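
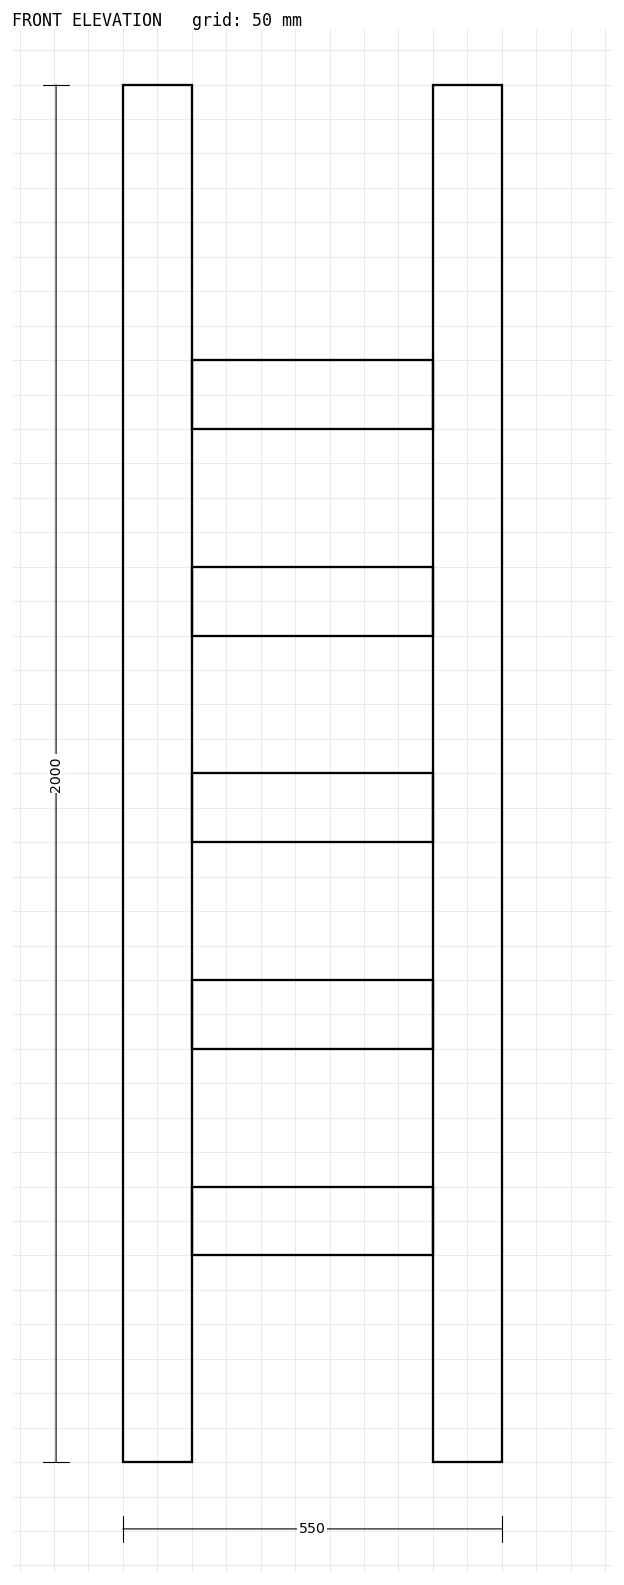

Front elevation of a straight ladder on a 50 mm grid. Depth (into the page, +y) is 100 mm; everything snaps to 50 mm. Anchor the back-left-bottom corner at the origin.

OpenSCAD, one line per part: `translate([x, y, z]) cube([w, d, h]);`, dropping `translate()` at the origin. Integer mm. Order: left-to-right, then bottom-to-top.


cube([100, 100, 2000]);
translate([100, 0, 300]) cube([350, 100, 100]);
translate([100, 0, 600]) cube([350, 100, 100]);
translate([100, 0, 900]) cube([350, 100, 100]);
translate([100, 0, 1200]) cube([350, 100, 100]);
translate([100, 0, 1500]) cube([350, 100, 100]);
translate([450, 0, 0]) cube([100, 100, 2000]);


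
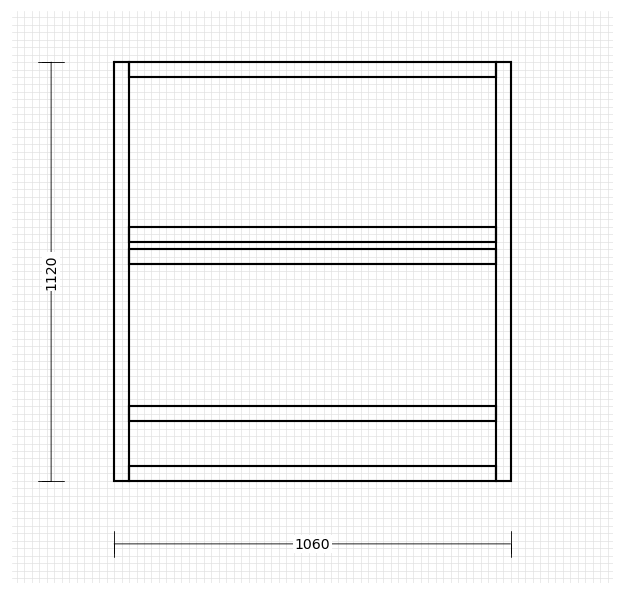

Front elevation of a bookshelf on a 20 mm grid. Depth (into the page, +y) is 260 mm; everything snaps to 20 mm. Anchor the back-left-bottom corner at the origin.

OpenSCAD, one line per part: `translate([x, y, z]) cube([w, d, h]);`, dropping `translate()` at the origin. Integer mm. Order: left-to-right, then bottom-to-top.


cube([40, 260, 1120]);
translate([40, 0, 0]) cube([980, 260, 40]);
translate([40, 0, 160]) cube([980, 260, 40]);
translate([40, 0, 580]) cube([980, 260, 40]);
translate([40, 0, 640]) cube([980, 260, 40]);
translate([40, 0, 1080]) cube([980, 260, 40]);
translate([1020, 0, 0]) cube([40, 260, 1120]);


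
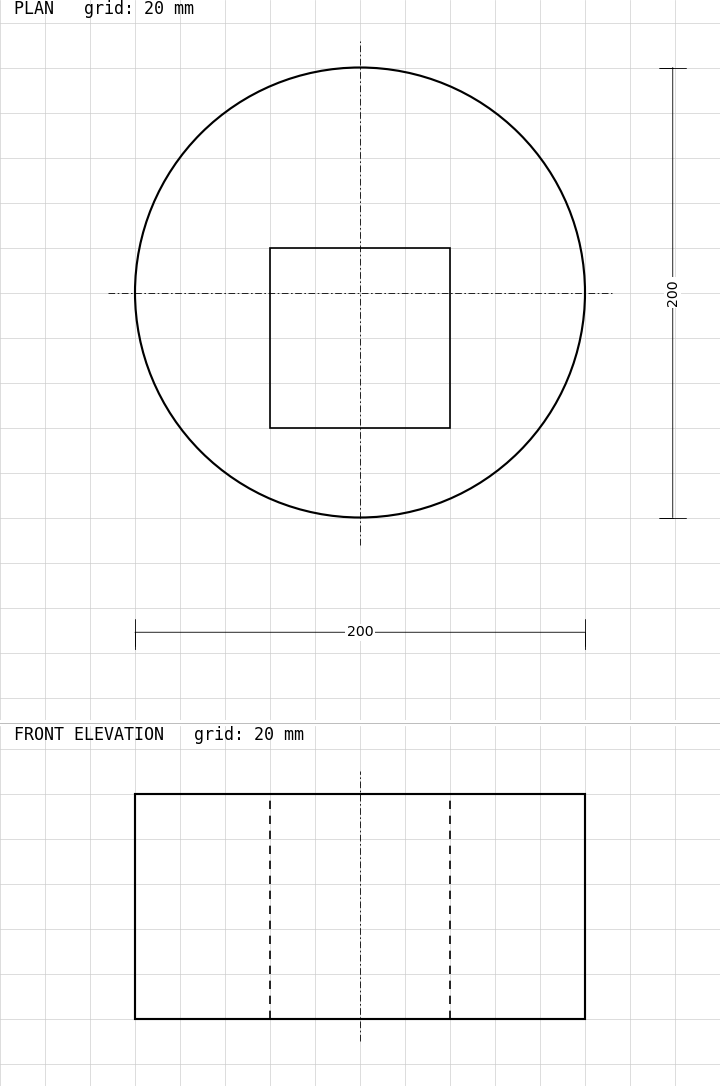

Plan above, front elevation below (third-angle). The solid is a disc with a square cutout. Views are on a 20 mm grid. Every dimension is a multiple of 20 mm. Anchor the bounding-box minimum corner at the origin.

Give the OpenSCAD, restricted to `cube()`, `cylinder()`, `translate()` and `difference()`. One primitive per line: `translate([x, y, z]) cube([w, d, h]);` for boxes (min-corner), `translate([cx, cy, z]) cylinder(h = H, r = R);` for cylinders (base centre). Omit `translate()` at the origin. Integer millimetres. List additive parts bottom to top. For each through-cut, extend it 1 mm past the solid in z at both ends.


difference() {
  translate([100, 100, 0]) cylinder(h = 100, r = 100);
  translate([60, 40, -1]) cube([80, 80, 102]);
}


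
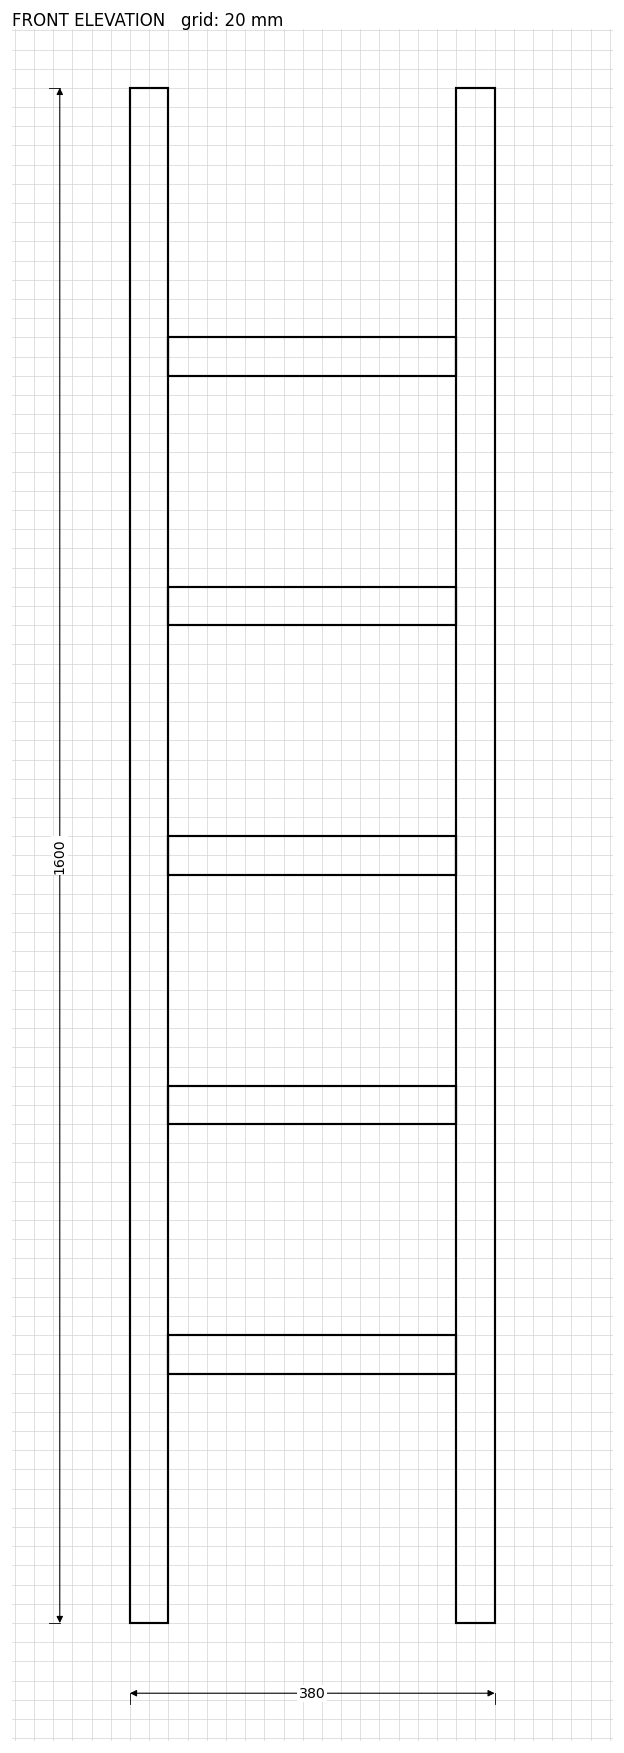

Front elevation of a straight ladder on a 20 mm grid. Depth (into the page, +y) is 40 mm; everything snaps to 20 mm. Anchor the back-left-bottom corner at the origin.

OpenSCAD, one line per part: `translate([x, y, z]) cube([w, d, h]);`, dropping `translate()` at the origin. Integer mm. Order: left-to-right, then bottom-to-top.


cube([40, 40, 1600]);
translate([40, 0, 260]) cube([300, 40, 40]);
translate([40, 0, 520]) cube([300, 40, 40]);
translate([40, 0, 780]) cube([300, 40, 40]);
translate([40, 0, 1040]) cube([300, 40, 40]);
translate([40, 0, 1300]) cube([300, 40, 40]);
translate([340, 0, 0]) cube([40, 40, 1600]);


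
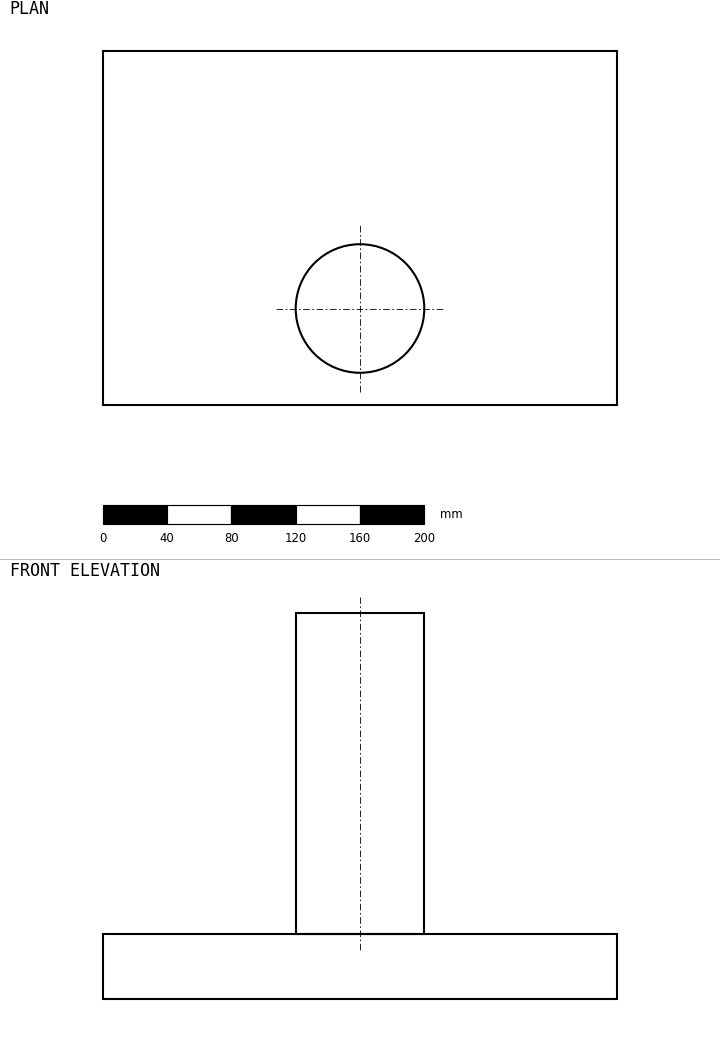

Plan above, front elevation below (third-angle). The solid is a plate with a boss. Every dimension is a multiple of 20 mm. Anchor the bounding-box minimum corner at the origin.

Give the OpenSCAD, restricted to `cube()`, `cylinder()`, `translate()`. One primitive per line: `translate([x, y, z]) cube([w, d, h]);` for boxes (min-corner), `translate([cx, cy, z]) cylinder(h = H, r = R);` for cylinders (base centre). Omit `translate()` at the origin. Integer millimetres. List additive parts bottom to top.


cube([320, 220, 40]);
translate([160, 60, 40]) cylinder(h = 200, r = 40);


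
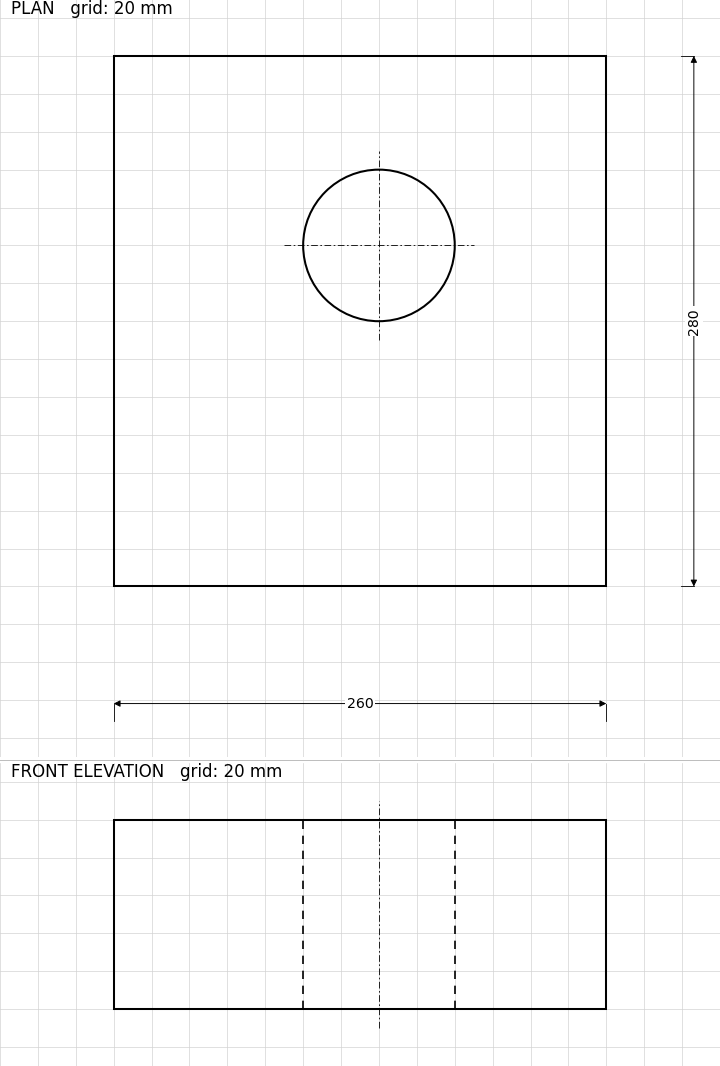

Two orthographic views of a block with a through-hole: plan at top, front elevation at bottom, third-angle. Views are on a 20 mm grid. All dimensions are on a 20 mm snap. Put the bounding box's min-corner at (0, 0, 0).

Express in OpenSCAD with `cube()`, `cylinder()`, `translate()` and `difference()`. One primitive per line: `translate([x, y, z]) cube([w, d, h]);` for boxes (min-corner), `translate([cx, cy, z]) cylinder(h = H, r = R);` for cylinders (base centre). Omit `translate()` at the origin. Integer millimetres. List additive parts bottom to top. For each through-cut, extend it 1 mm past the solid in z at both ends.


difference() {
  cube([260, 280, 100]);
  translate([140, 180, -1]) cylinder(h = 102, r = 40);
}


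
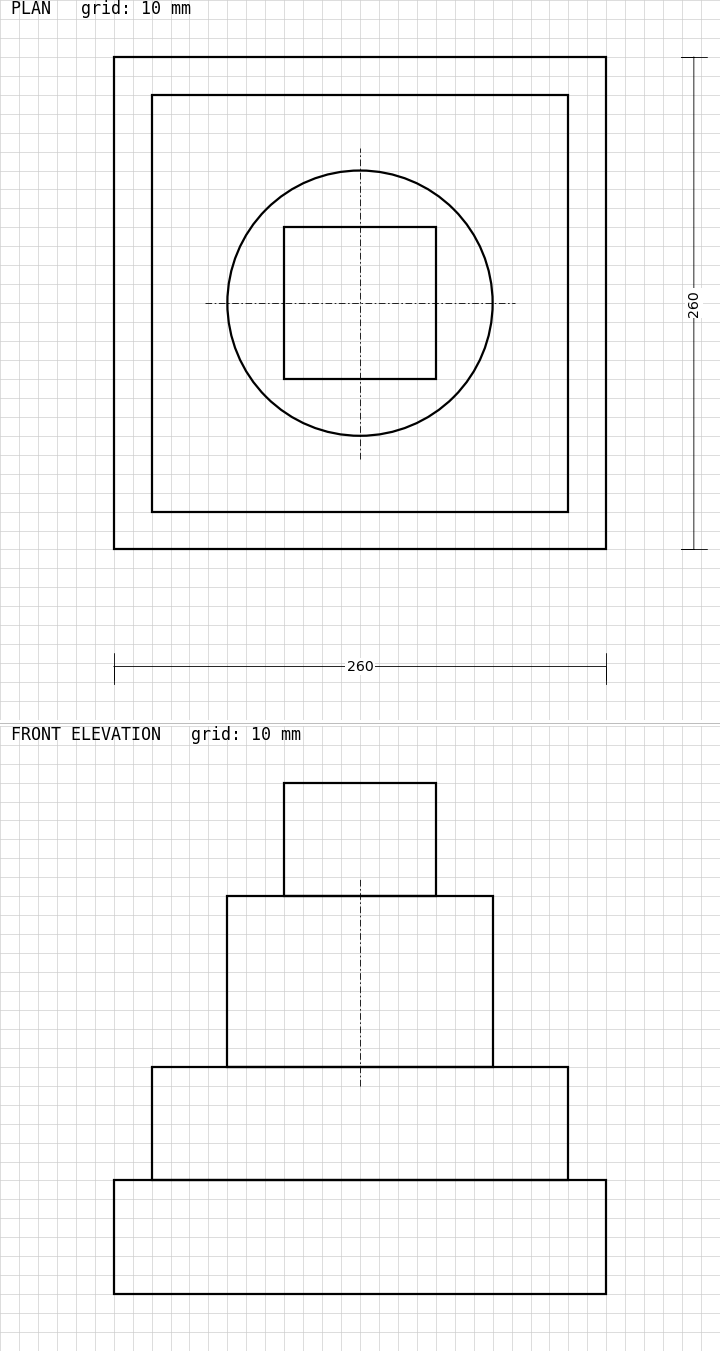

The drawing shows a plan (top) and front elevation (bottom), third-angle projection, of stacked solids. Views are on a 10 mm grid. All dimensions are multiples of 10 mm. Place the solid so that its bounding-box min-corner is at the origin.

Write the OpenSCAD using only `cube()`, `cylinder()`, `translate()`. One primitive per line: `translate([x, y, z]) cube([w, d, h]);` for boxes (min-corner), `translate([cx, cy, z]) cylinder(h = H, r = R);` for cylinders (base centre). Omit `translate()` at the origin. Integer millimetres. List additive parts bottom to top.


cube([260, 260, 60]);
translate([20, 20, 60]) cube([220, 220, 60]);
translate([130, 130, 120]) cylinder(h = 90, r = 70);
translate([90, 90, 210]) cube([80, 80, 60]);


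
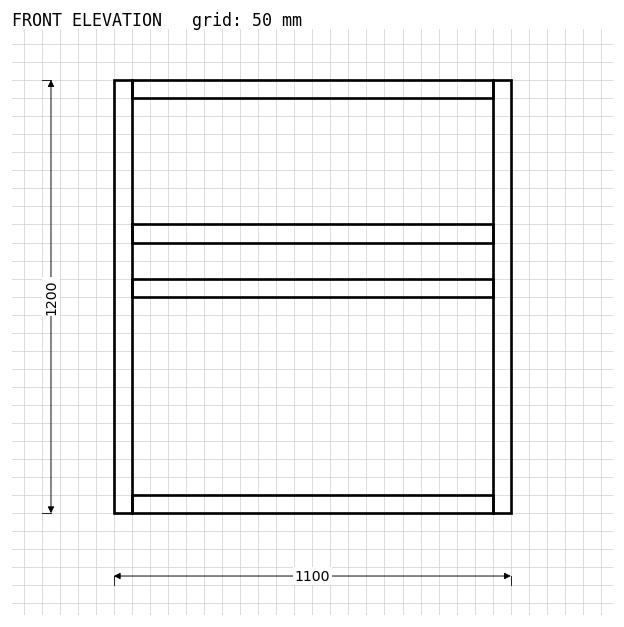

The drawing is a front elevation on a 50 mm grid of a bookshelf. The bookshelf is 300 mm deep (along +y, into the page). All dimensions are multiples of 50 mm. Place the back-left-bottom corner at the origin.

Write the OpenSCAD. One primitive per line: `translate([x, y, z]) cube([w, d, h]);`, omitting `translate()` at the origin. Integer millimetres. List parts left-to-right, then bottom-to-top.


cube([50, 300, 1200]);
translate([50, 0, 0]) cube([1000, 300, 50]);
translate([50, 0, 600]) cube([1000, 300, 50]);
translate([50, 0, 750]) cube([1000, 300, 50]);
translate([50, 0, 1150]) cube([1000, 300, 50]);
translate([1050, 0, 0]) cube([50, 300, 1200]);


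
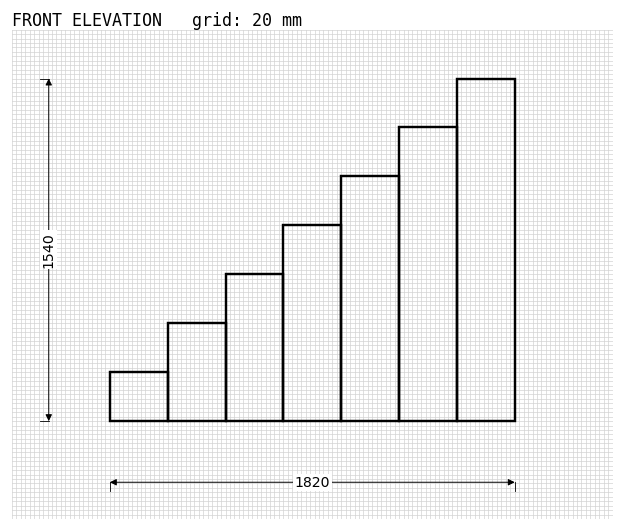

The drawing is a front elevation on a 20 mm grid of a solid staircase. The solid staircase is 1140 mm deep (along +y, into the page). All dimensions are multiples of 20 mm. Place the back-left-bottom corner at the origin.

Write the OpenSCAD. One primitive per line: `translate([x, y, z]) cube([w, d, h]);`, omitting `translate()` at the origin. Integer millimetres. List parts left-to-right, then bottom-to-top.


cube([260, 1140, 220]);
translate([260, 0, 0]) cube([260, 1140, 440]);
translate([520, 0, 0]) cube([260, 1140, 660]);
translate([780, 0, 0]) cube([260, 1140, 880]);
translate([1040, 0, 0]) cube([260, 1140, 1100]);
translate([1300, 0, 0]) cube([260, 1140, 1320]);
translate([1560, 0, 0]) cube([260, 1140, 1540]);


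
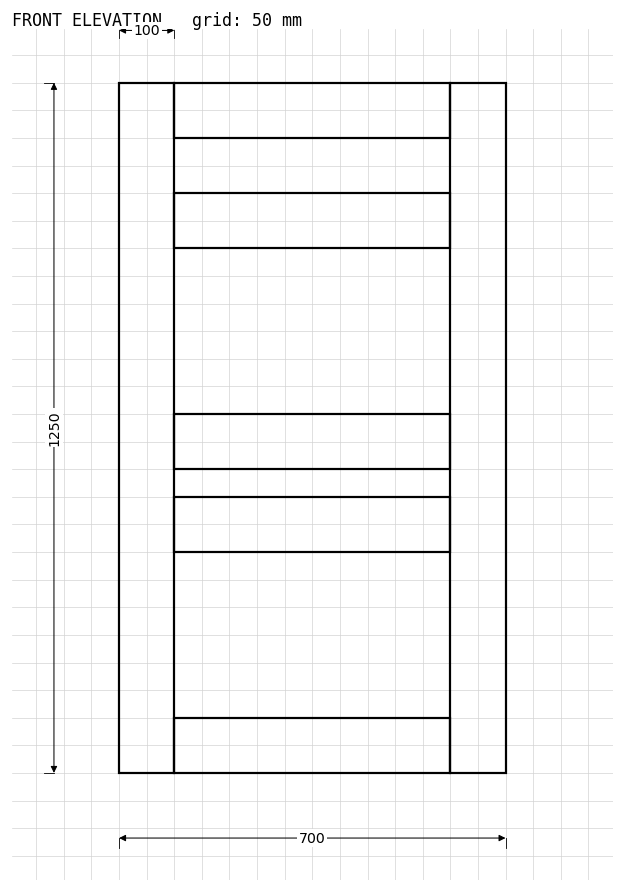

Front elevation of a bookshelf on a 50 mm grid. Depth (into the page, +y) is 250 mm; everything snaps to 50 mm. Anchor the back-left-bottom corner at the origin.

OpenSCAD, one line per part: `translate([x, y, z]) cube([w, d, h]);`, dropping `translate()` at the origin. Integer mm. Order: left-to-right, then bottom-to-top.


cube([100, 250, 1250]);
translate([100, 0, 0]) cube([500, 250, 100]);
translate([100, 0, 400]) cube([500, 250, 100]);
translate([100, 0, 550]) cube([500, 250, 100]);
translate([100, 0, 950]) cube([500, 250, 100]);
translate([100, 0, 1150]) cube([500, 250, 100]);
translate([600, 0, 0]) cube([100, 250, 1250]);


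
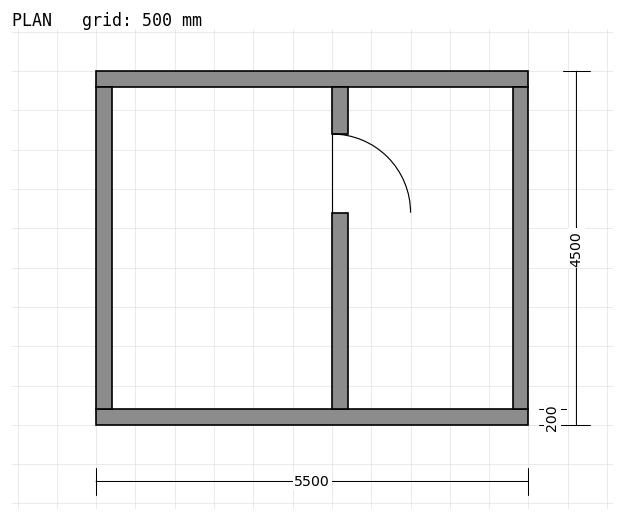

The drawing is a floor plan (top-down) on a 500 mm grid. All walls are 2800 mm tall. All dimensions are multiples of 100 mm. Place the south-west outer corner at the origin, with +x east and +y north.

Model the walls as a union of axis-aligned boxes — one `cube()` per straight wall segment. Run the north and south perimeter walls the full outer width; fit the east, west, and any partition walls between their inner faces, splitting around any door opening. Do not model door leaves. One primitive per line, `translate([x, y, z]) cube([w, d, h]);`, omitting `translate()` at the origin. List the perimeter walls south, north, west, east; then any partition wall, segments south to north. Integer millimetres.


cube([5500, 200, 2800]);
translate([0, 4300, 0]) cube([5500, 200, 2800]);
translate([0, 200, 0]) cube([200, 4100, 2800]);
translate([5300, 200, 0]) cube([200, 4100, 2800]);
translate([3000, 200, 0]) cube([200, 2500, 2800]);
translate([3000, 3700, 0]) cube([200, 600, 2800]);


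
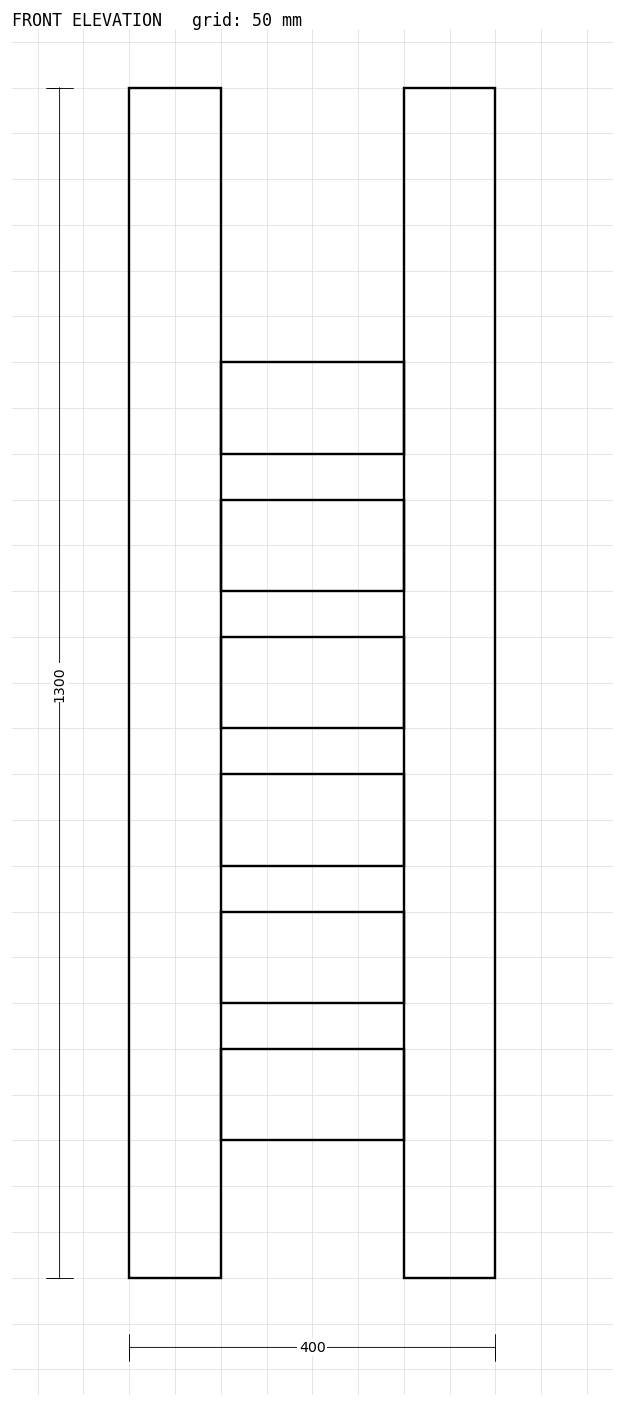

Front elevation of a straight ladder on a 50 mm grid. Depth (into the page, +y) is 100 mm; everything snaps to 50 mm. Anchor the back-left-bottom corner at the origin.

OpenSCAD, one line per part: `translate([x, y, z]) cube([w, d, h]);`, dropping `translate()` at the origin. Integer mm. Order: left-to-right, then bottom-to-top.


cube([100, 100, 1300]);
translate([100, 0, 150]) cube([200, 100, 100]);
translate([100, 0, 300]) cube([200, 100, 100]);
translate([100, 0, 450]) cube([200, 100, 100]);
translate([100, 0, 600]) cube([200, 100, 100]);
translate([100, 0, 750]) cube([200, 100, 100]);
translate([100, 0, 900]) cube([200, 100, 100]);
translate([300, 0, 0]) cube([100, 100, 1300]);


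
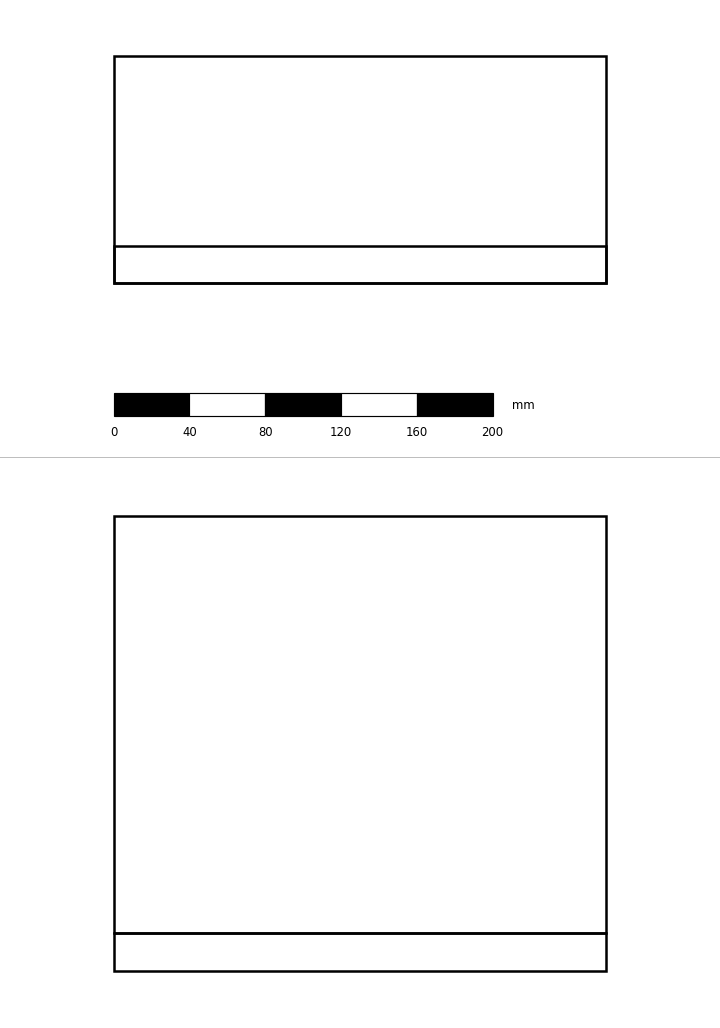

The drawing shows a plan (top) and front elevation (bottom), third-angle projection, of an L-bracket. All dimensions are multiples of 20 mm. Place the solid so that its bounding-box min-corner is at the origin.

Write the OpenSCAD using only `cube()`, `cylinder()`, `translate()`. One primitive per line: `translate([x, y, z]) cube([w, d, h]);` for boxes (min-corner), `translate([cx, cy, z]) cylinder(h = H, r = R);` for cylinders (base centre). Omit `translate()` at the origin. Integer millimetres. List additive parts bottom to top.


cube([260, 120, 20]);
translate([0, 0, 20]) cube([260, 20, 220]);


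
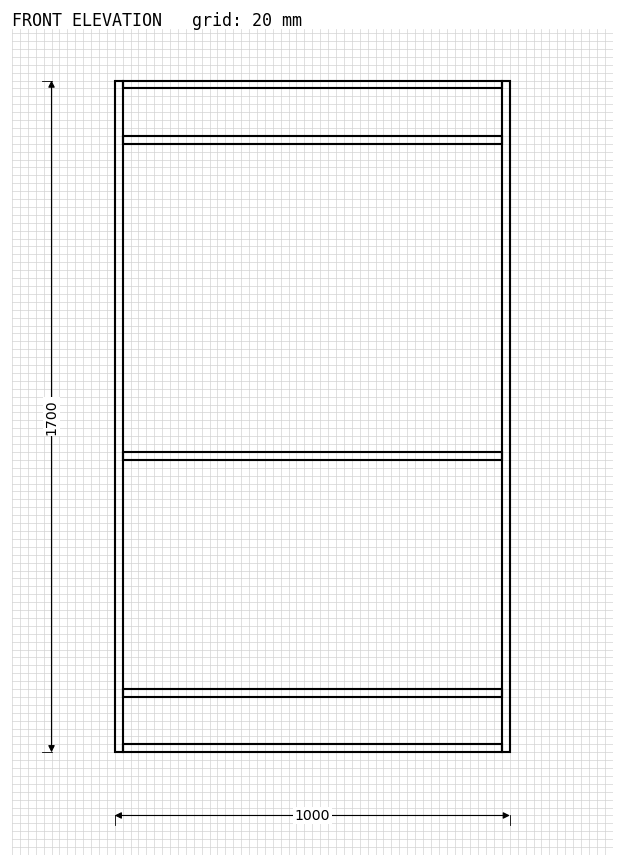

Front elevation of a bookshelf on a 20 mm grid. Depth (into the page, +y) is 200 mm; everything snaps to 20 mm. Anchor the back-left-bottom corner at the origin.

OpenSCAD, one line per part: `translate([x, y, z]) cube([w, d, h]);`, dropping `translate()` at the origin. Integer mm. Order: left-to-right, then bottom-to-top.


cube([20, 200, 1700]);
translate([20, 0, 0]) cube([960, 200, 20]);
translate([20, 0, 140]) cube([960, 200, 20]);
translate([20, 0, 740]) cube([960, 200, 20]);
translate([20, 0, 1540]) cube([960, 200, 20]);
translate([20, 0, 1680]) cube([960, 200, 20]);
translate([980, 0, 0]) cube([20, 200, 1700]);


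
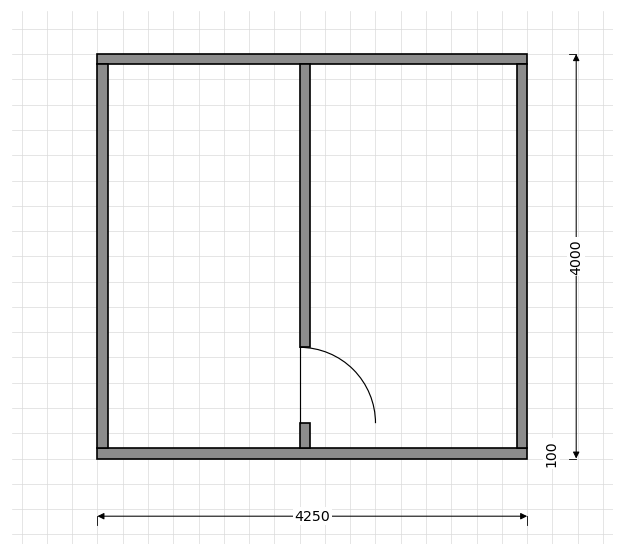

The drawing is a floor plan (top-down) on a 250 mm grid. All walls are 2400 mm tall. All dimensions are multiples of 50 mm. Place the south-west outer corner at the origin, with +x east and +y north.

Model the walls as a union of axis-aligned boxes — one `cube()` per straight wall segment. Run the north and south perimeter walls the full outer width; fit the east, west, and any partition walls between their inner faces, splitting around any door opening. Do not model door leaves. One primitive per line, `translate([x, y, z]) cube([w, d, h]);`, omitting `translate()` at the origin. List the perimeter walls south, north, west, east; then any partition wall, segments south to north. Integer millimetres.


cube([4250, 100, 2400]);
translate([0, 3900, 0]) cube([4250, 100, 2400]);
translate([0, 100, 0]) cube([100, 3800, 2400]);
translate([4150, 100, 0]) cube([100, 3800, 2400]);
translate([2000, 100, 0]) cube([100, 250, 2400]);
translate([2000, 1100, 0]) cube([100, 2800, 2400]);


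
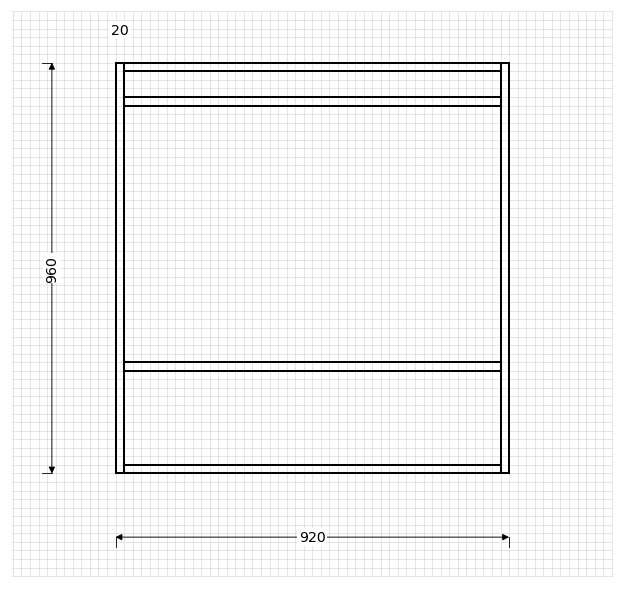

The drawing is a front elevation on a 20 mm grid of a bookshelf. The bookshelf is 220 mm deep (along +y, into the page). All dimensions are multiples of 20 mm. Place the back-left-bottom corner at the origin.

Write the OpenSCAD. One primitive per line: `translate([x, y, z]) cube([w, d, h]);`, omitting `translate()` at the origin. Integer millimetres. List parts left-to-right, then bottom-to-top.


cube([20, 220, 960]);
translate([20, 0, 0]) cube([880, 220, 20]);
translate([20, 0, 240]) cube([880, 220, 20]);
translate([20, 0, 860]) cube([880, 220, 20]);
translate([20, 0, 940]) cube([880, 220, 20]);
translate([900, 0, 0]) cube([20, 220, 960]);


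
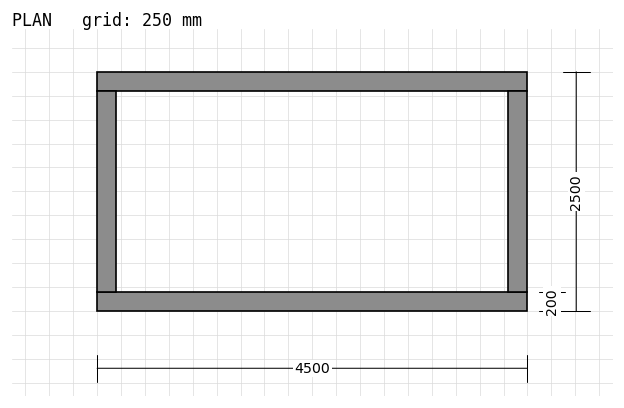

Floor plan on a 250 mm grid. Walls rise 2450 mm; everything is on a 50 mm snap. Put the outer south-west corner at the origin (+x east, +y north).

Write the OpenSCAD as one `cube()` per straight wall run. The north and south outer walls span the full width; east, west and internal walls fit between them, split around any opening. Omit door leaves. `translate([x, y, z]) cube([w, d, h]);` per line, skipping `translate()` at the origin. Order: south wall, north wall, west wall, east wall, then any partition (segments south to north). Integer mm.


cube([4500, 200, 2450]);
translate([0, 2300, 0]) cube([4500, 200, 2450]);
translate([0, 200, 0]) cube([200, 2100, 2450]);
translate([4300, 200, 0]) cube([200, 2100, 2450]);


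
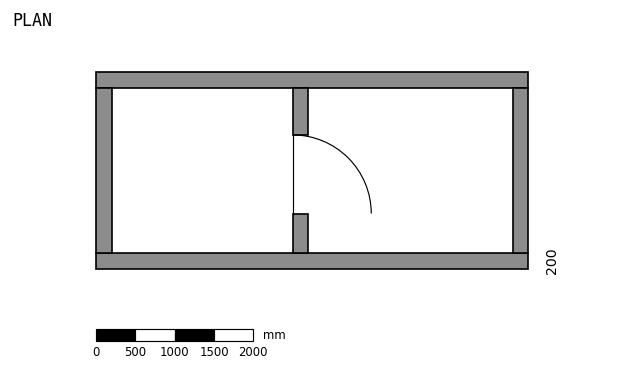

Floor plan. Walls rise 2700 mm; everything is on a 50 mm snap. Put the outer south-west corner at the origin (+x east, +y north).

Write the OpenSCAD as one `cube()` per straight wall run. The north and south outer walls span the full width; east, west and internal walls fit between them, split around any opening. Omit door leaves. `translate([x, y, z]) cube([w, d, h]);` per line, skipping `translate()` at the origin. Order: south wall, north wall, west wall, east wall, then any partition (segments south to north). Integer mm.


cube([5500, 200, 2700]);
translate([0, 2300, 0]) cube([5500, 200, 2700]);
translate([0, 200, 0]) cube([200, 2100, 2700]);
translate([5300, 200, 0]) cube([200, 2100, 2700]);
translate([2500, 200, 0]) cube([200, 500, 2700]);
translate([2500, 1700, 0]) cube([200, 600, 2700]);


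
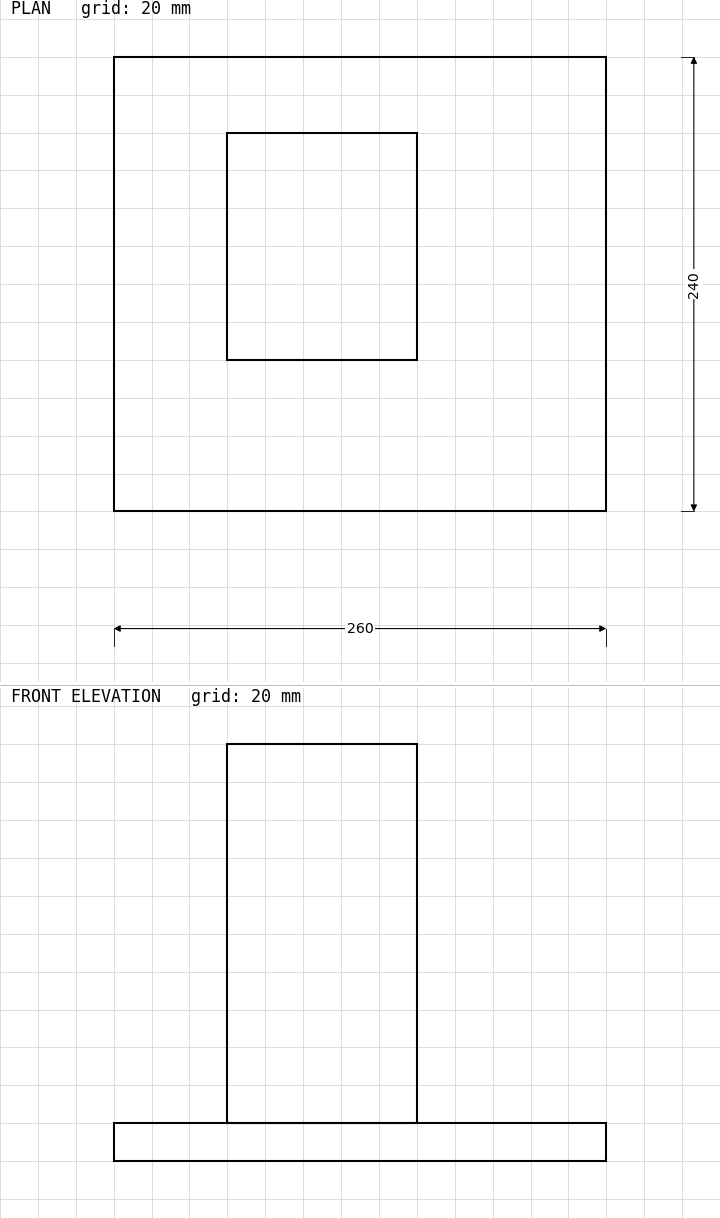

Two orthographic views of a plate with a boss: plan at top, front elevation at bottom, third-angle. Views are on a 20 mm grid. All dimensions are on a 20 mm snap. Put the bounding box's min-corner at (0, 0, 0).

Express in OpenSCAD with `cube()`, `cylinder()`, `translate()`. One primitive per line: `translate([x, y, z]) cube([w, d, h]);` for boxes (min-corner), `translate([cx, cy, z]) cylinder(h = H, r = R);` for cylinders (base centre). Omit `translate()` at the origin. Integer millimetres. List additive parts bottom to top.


cube([260, 240, 20]);
translate([60, 80, 20]) cube([100, 120, 200]);


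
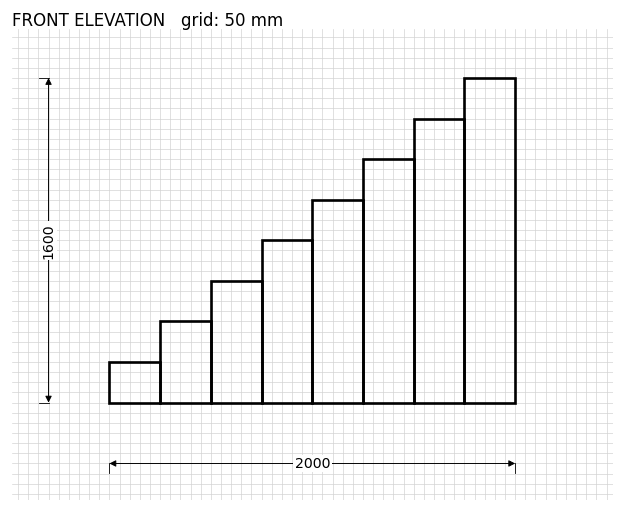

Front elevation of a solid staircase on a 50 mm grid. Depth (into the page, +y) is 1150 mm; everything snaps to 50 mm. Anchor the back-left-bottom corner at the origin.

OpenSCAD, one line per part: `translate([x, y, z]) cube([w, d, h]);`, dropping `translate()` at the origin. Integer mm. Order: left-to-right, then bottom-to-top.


cube([250, 1150, 200]);
translate([250, 0, 0]) cube([250, 1150, 400]);
translate([500, 0, 0]) cube([250, 1150, 600]);
translate([750, 0, 0]) cube([250, 1150, 800]);
translate([1000, 0, 0]) cube([250, 1150, 1000]);
translate([1250, 0, 0]) cube([250, 1150, 1200]);
translate([1500, 0, 0]) cube([250, 1150, 1400]);
translate([1750, 0, 0]) cube([250, 1150, 1600]);


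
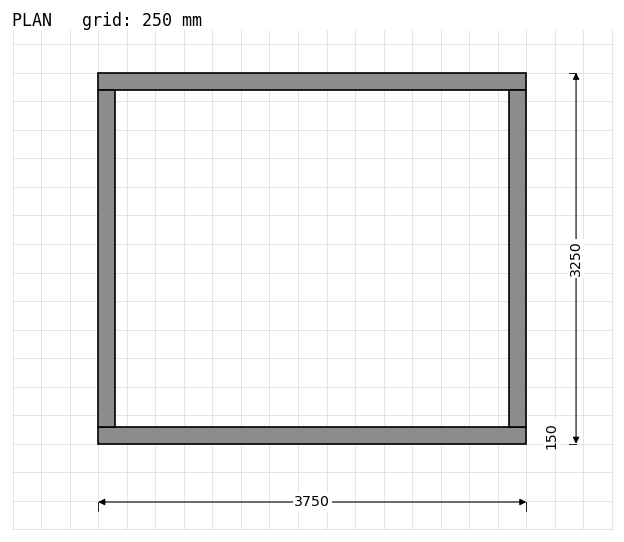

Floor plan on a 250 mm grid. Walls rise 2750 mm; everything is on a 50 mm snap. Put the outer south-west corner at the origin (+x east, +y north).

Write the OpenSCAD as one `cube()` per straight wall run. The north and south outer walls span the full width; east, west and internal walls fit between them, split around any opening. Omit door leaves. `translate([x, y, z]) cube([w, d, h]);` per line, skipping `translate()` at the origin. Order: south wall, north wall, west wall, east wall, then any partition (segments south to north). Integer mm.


cube([3750, 150, 2750]);
translate([0, 3100, 0]) cube([3750, 150, 2750]);
translate([0, 150, 0]) cube([150, 2950, 2750]);
translate([3600, 150, 0]) cube([150, 2950, 2750]);


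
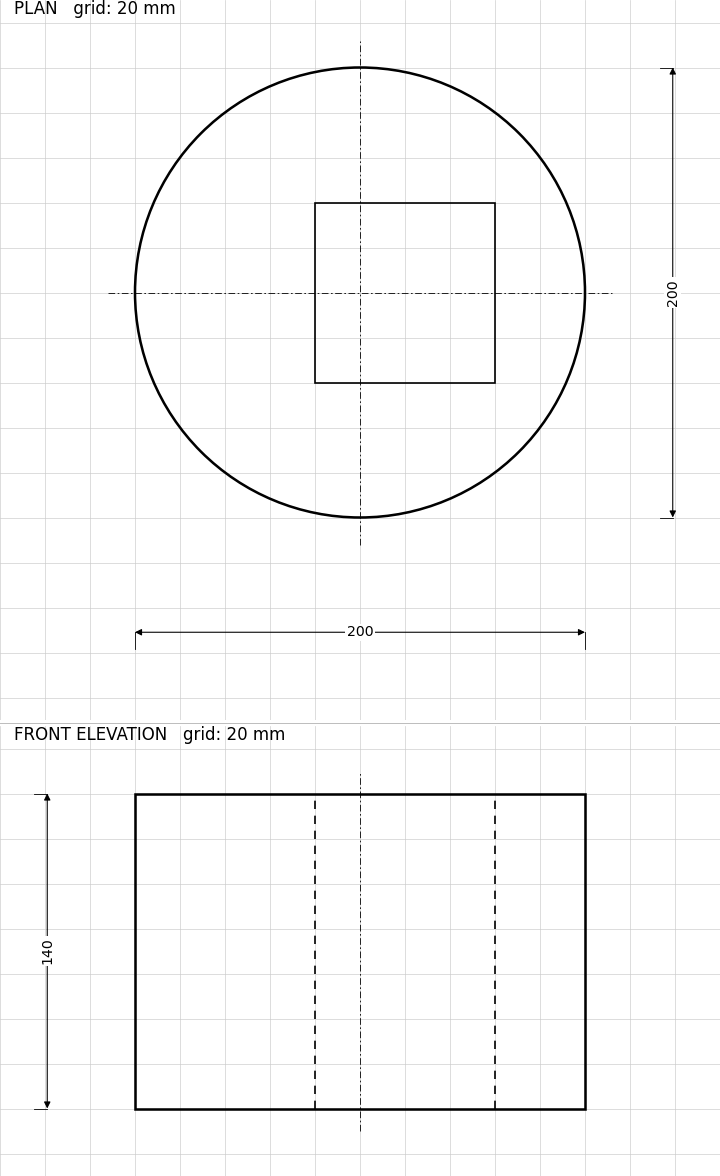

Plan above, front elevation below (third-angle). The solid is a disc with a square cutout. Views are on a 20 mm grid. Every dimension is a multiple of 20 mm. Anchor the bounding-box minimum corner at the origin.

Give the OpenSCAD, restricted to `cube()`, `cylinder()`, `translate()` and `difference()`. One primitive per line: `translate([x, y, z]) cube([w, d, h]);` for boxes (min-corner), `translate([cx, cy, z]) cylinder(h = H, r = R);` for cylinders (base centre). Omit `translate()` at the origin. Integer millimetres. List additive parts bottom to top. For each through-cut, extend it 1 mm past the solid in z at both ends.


difference() {
  translate([100, 100, 0]) cylinder(h = 140, r = 100);
  translate([80, 60, -1]) cube([80, 80, 142]);
}


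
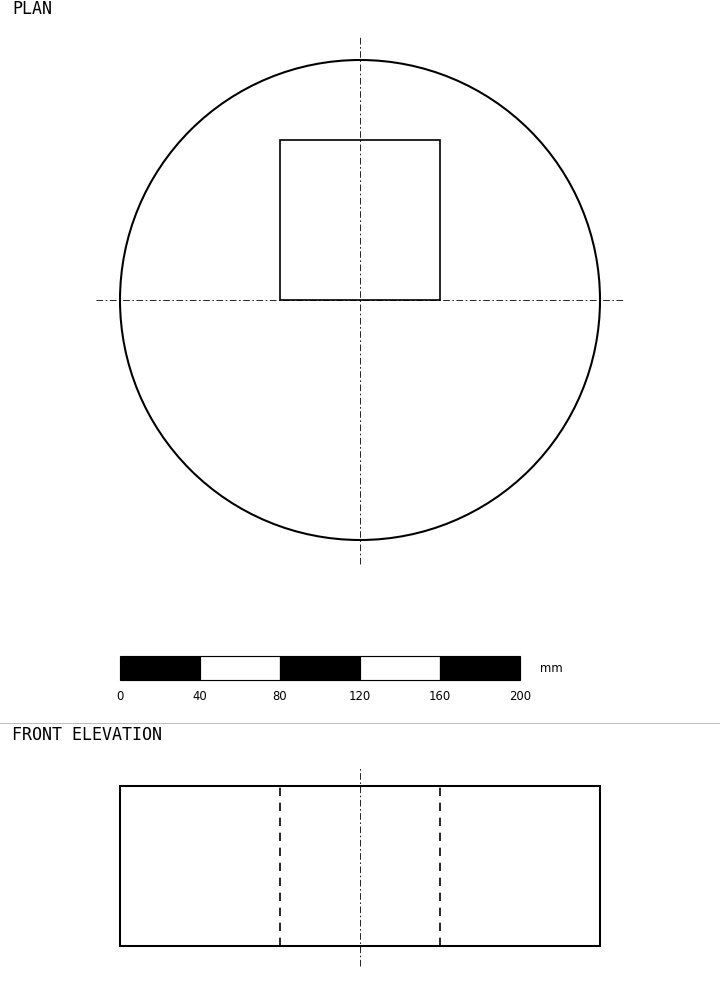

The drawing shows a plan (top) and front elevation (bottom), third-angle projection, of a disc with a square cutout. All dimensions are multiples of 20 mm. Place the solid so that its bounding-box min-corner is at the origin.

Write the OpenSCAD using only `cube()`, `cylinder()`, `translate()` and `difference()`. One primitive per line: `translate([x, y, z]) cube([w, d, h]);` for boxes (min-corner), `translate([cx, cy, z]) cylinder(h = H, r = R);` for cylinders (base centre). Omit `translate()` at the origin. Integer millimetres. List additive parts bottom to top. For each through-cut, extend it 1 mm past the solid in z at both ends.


difference() {
  translate([120, 120, 0]) cylinder(h = 80, r = 120);
  translate([80, 120, -1]) cube([80, 80, 82]);
}


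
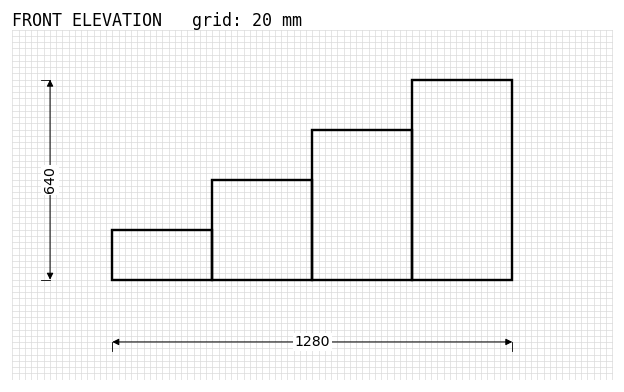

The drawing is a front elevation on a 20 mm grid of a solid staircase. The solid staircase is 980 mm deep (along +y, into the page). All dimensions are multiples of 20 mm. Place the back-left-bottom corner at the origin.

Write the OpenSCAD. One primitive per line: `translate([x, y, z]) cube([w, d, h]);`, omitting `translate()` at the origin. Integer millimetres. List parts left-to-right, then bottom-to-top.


cube([320, 980, 160]);
translate([320, 0, 0]) cube([320, 980, 320]);
translate([640, 0, 0]) cube([320, 980, 480]);
translate([960, 0, 0]) cube([320, 980, 640]);


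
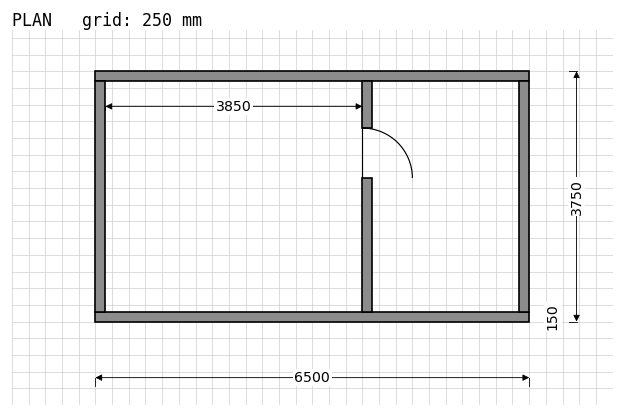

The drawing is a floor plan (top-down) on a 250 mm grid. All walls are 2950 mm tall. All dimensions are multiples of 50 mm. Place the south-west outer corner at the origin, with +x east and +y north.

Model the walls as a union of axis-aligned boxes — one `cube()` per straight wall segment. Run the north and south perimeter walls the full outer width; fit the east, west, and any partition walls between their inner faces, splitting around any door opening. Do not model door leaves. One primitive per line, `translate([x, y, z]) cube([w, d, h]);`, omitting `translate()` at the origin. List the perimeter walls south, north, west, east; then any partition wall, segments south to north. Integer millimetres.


cube([6500, 150, 2950]);
translate([0, 3600, 0]) cube([6500, 150, 2950]);
translate([0, 150, 0]) cube([150, 3450, 2950]);
translate([6350, 150, 0]) cube([150, 3450, 2950]);
translate([4000, 150, 0]) cube([150, 2000, 2950]);
translate([4000, 2900, 0]) cube([150, 700, 2950]);


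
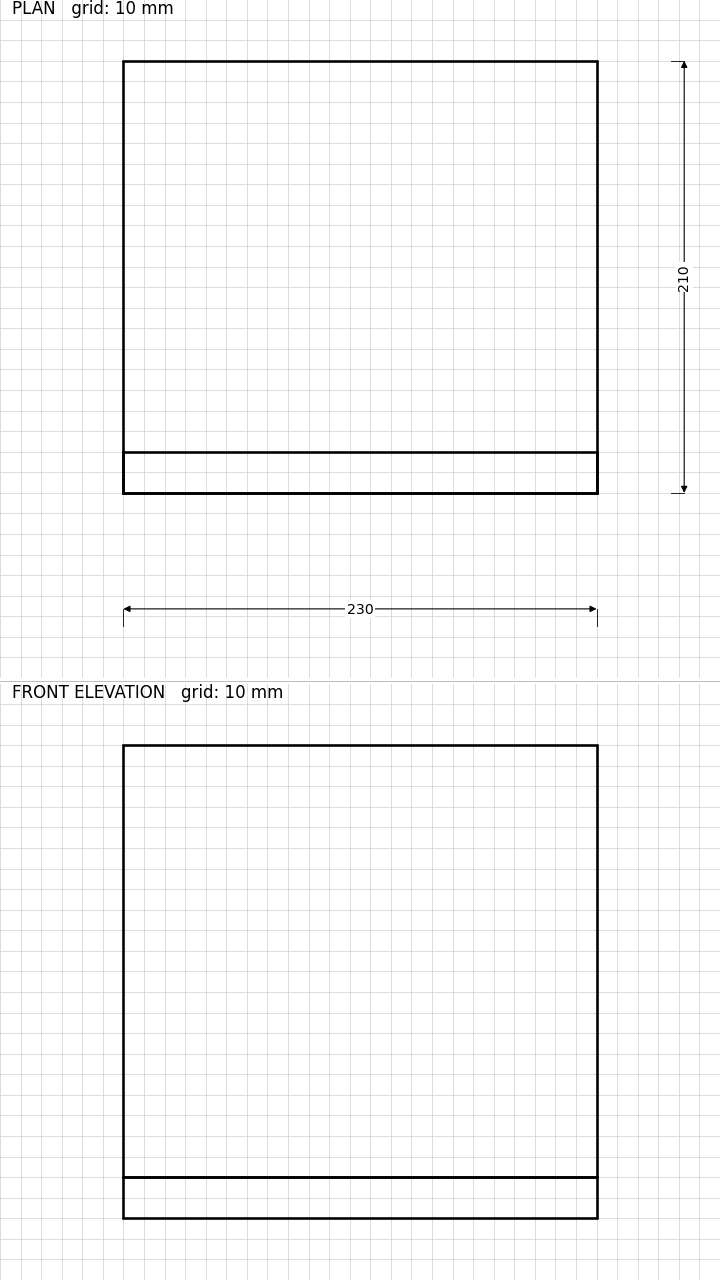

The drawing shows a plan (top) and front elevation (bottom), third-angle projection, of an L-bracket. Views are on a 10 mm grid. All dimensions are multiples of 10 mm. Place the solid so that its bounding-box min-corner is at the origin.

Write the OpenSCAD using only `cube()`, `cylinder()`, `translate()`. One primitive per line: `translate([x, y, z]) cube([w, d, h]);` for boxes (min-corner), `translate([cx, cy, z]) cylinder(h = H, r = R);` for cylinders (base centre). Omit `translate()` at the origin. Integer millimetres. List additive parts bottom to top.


cube([230, 210, 20]);
translate([0, 0, 20]) cube([230, 20, 210]);


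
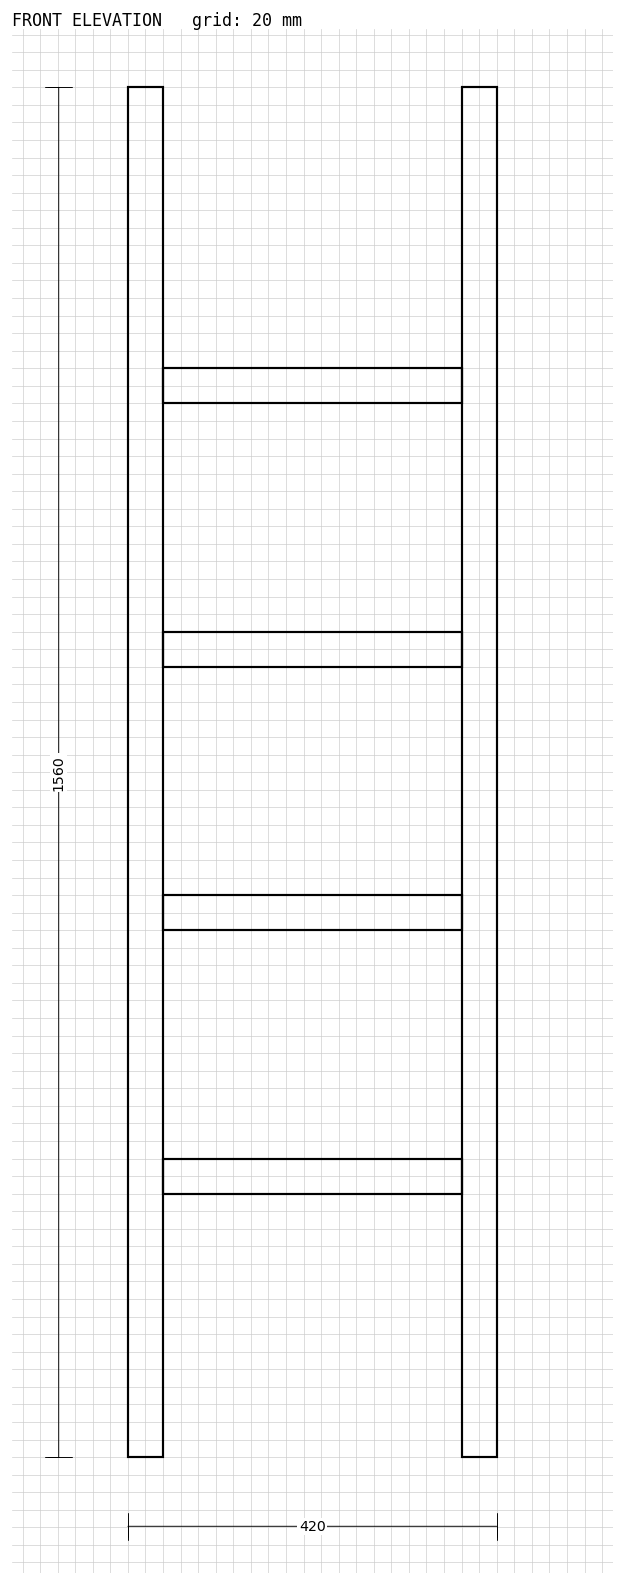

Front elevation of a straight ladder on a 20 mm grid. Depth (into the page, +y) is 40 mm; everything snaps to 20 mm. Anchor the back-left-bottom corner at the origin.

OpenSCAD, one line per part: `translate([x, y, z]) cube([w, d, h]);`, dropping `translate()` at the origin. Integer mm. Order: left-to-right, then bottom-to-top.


cube([40, 40, 1560]);
translate([40, 0, 300]) cube([340, 40, 40]);
translate([40, 0, 600]) cube([340, 40, 40]);
translate([40, 0, 900]) cube([340, 40, 40]);
translate([40, 0, 1200]) cube([340, 40, 40]);
translate([380, 0, 0]) cube([40, 40, 1560]);


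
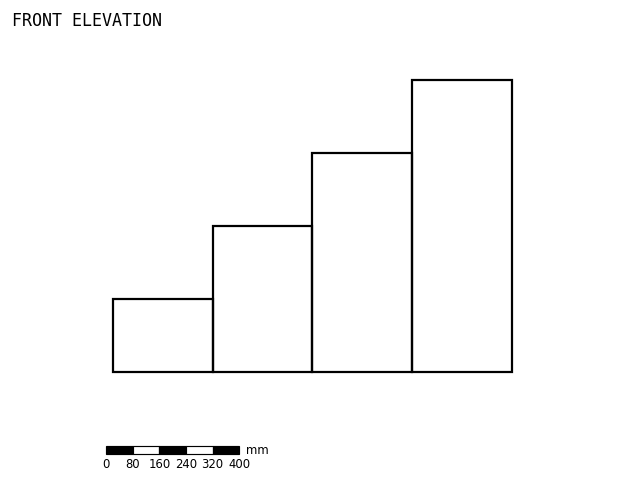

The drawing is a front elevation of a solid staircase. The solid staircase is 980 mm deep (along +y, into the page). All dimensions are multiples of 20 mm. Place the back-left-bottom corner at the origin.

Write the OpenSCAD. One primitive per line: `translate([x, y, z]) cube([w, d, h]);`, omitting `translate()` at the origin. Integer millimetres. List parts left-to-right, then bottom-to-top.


cube([300, 980, 220]);
translate([300, 0, 0]) cube([300, 980, 440]);
translate([600, 0, 0]) cube([300, 980, 660]);
translate([900, 0, 0]) cube([300, 980, 880]);


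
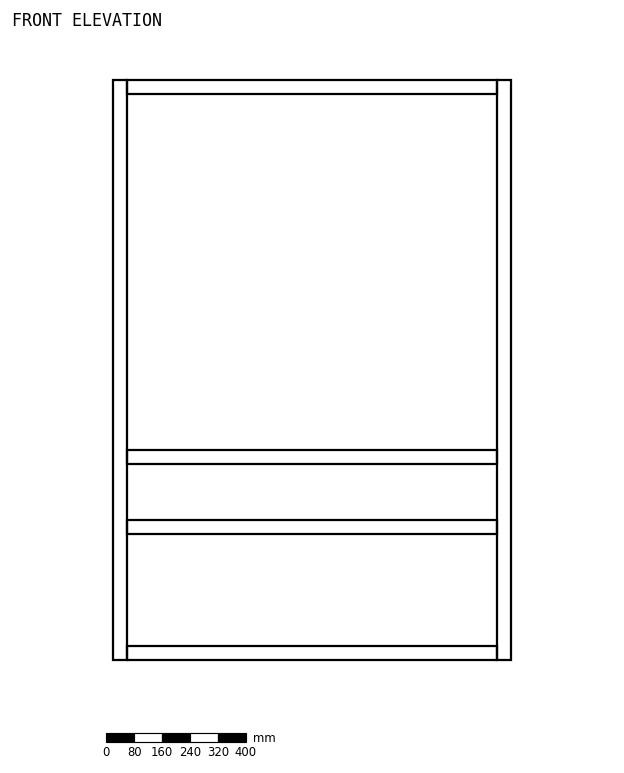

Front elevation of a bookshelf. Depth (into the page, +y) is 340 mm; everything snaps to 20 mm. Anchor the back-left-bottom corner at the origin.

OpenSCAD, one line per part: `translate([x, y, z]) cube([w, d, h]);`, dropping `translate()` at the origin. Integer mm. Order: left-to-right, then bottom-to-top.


cube([40, 340, 1660]);
translate([40, 0, 0]) cube([1060, 340, 40]);
translate([40, 0, 360]) cube([1060, 340, 40]);
translate([40, 0, 560]) cube([1060, 340, 40]);
translate([40, 0, 1620]) cube([1060, 340, 40]);
translate([1100, 0, 0]) cube([40, 340, 1660]);


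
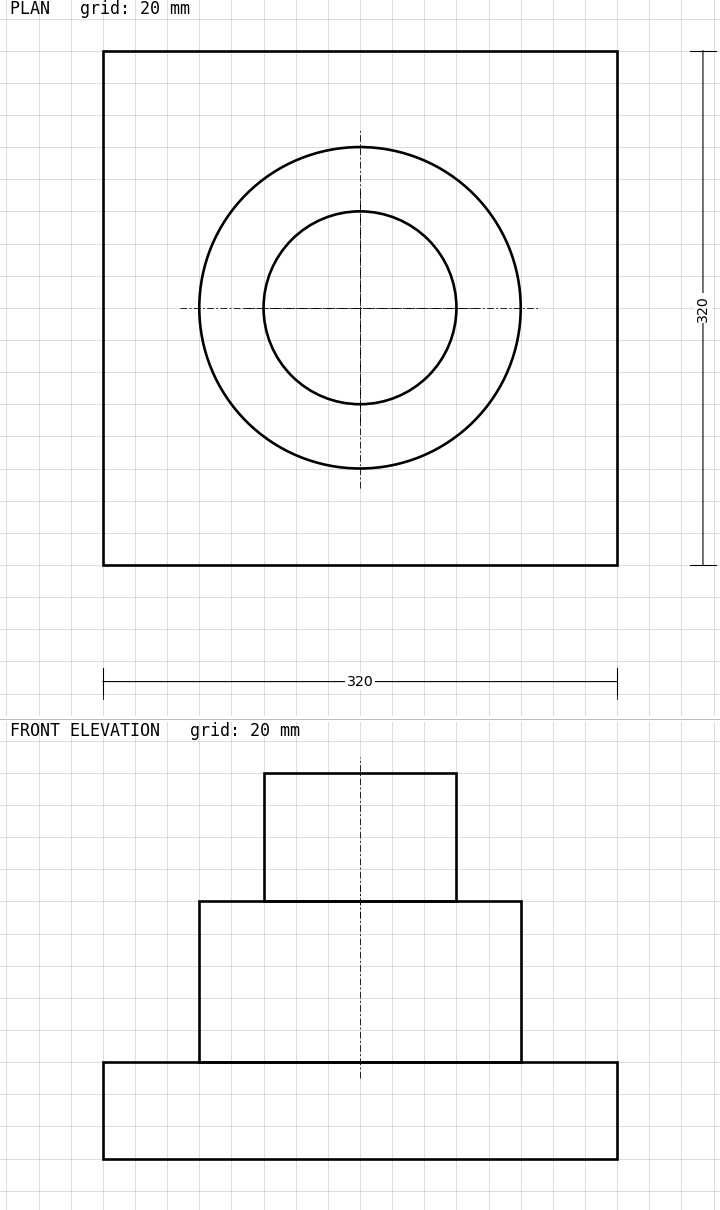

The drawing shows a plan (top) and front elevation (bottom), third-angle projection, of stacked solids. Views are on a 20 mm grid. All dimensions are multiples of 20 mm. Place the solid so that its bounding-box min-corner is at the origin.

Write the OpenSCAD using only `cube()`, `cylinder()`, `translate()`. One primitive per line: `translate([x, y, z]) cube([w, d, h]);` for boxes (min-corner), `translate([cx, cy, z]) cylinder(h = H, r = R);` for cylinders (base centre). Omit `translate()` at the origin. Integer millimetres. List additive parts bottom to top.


cube([320, 320, 60]);
translate([160, 160, 60]) cylinder(h = 100, r = 100);
translate([160, 160, 160]) cylinder(h = 80, r = 60);


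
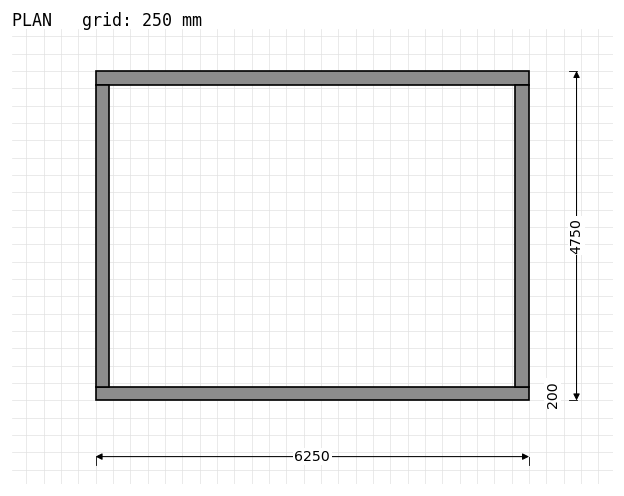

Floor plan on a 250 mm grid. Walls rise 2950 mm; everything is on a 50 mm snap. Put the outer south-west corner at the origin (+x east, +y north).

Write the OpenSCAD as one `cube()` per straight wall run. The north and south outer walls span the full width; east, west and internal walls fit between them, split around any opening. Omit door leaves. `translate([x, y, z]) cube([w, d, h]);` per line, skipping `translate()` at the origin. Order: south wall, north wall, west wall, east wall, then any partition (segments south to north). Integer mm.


cube([6250, 200, 2950]);
translate([0, 4550, 0]) cube([6250, 200, 2950]);
translate([0, 200, 0]) cube([200, 4350, 2950]);
translate([6050, 200, 0]) cube([200, 4350, 2950]);


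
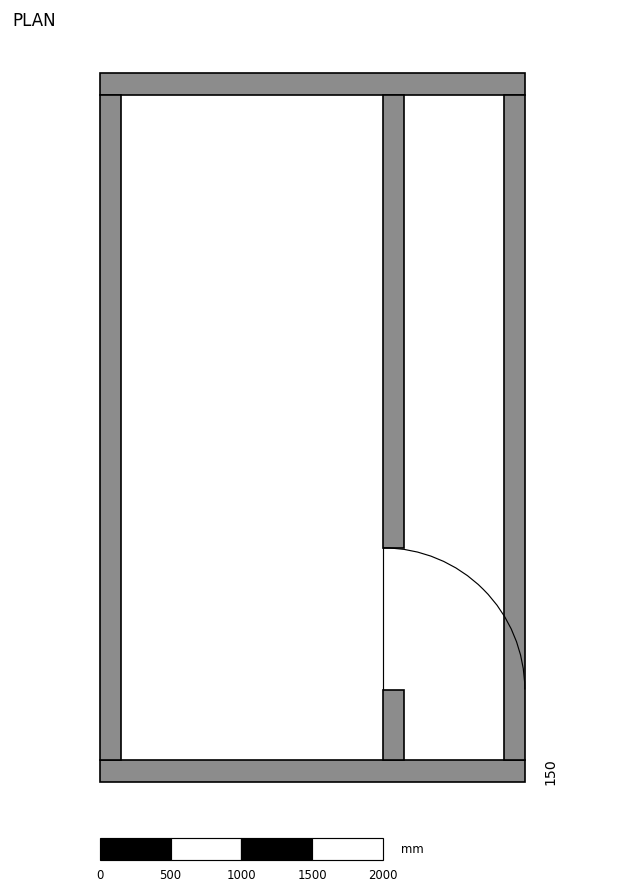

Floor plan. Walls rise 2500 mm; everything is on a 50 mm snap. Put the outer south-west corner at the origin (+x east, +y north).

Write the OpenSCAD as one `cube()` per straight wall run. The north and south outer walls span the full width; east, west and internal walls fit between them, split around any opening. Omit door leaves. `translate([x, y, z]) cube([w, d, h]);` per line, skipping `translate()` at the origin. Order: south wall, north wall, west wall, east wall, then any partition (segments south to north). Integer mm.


cube([3000, 150, 2500]);
translate([0, 4850, 0]) cube([3000, 150, 2500]);
translate([0, 150, 0]) cube([150, 4700, 2500]);
translate([2850, 150, 0]) cube([150, 4700, 2500]);
translate([2000, 150, 0]) cube([150, 500, 2500]);
translate([2000, 1650, 0]) cube([150, 3200, 2500]);


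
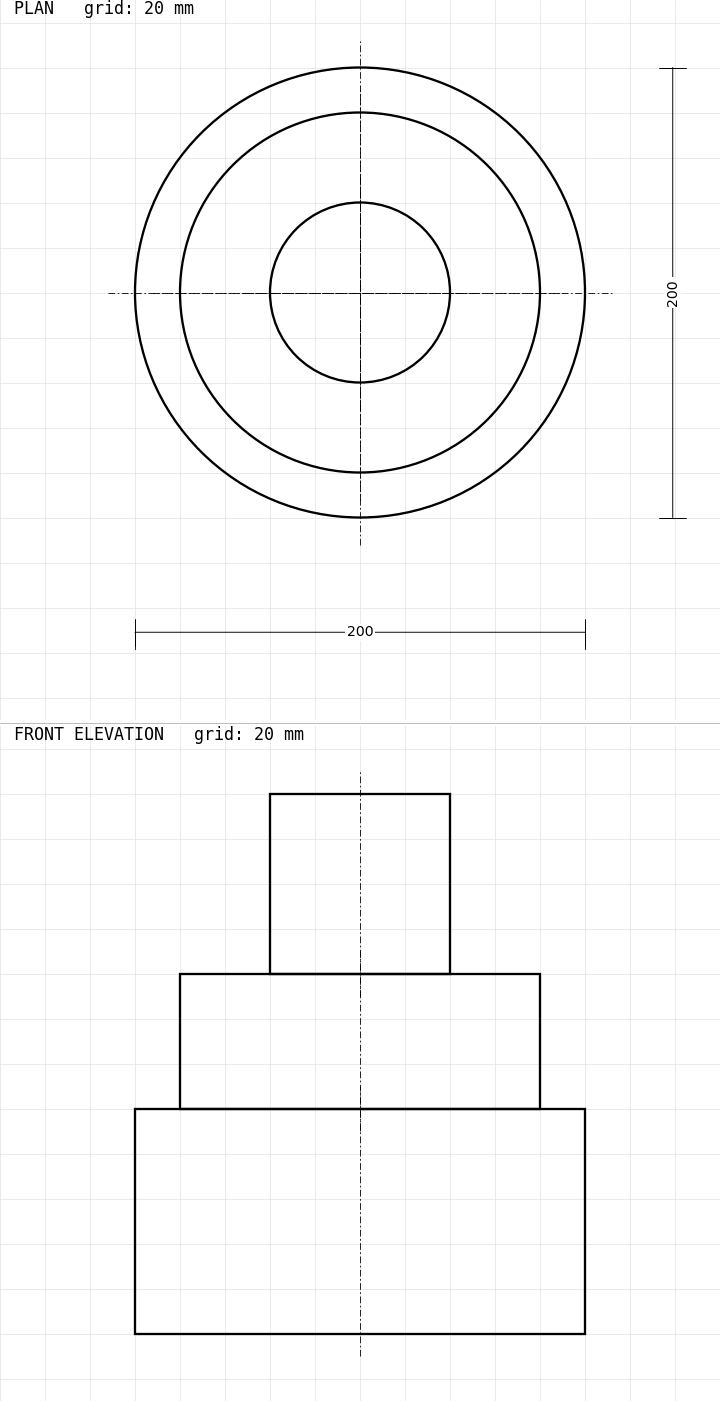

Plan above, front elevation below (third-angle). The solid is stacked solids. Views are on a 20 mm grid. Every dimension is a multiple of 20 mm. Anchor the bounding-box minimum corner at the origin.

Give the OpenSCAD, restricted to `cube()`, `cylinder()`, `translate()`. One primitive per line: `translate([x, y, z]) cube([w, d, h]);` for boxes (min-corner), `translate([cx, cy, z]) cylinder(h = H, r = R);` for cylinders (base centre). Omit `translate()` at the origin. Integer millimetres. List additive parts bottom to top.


translate([100, 100, 0]) cylinder(h = 100, r = 100);
translate([100, 100, 100]) cylinder(h = 60, r = 80);
translate([100, 100, 160]) cylinder(h = 80, r = 40);


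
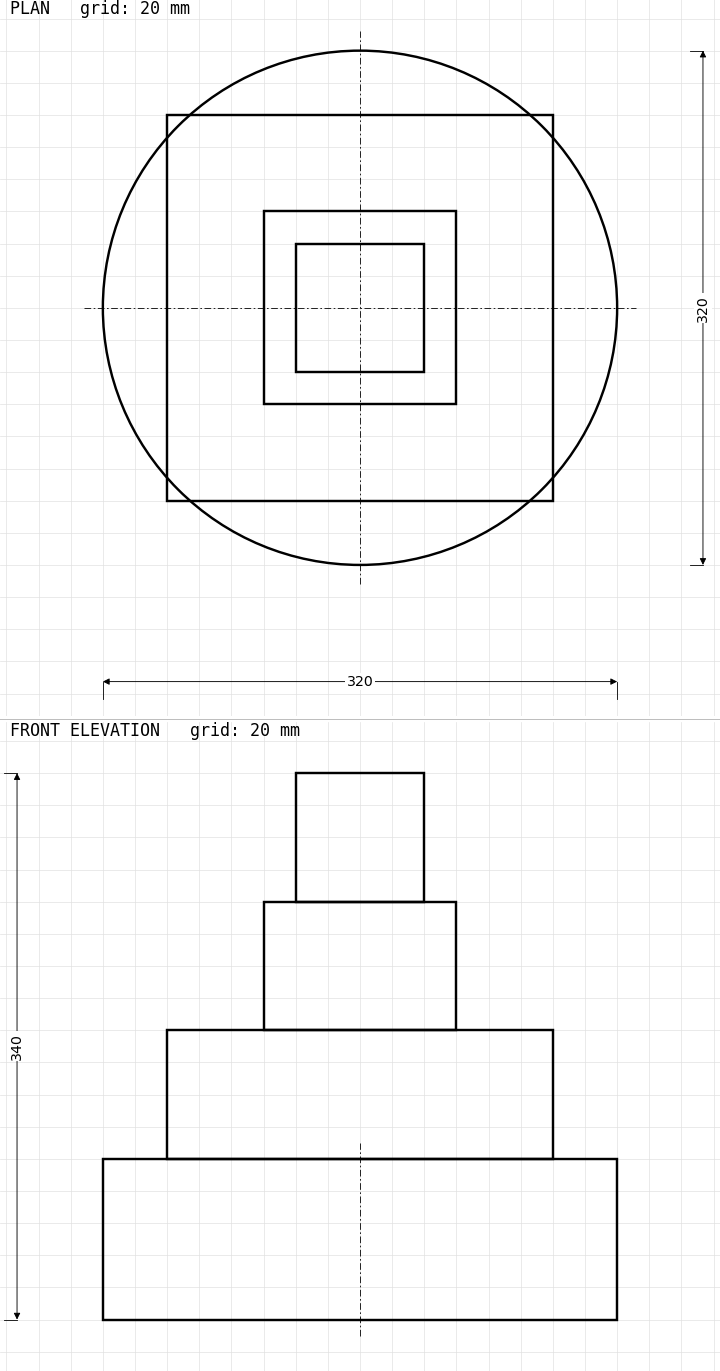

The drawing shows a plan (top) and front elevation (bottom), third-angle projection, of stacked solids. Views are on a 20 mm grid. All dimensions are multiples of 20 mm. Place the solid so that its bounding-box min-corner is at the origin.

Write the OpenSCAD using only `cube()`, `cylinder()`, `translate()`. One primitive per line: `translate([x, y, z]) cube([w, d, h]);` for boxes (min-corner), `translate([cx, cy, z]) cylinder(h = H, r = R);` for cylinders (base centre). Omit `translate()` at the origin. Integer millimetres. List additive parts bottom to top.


translate([160, 160, 0]) cylinder(h = 100, r = 160);
translate([40, 40, 100]) cube([240, 240, 80]);
translate([100, 100, 180]) cube([120, 120, 80]);
translate([120, 120, 260]) cube([80, 80, 80]);


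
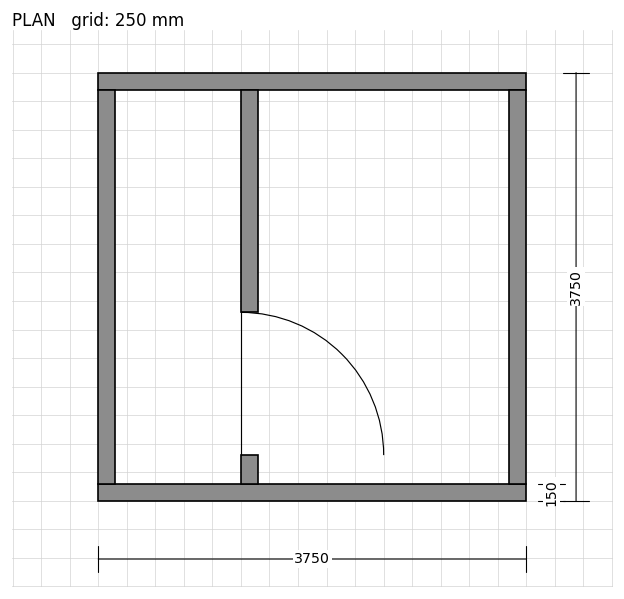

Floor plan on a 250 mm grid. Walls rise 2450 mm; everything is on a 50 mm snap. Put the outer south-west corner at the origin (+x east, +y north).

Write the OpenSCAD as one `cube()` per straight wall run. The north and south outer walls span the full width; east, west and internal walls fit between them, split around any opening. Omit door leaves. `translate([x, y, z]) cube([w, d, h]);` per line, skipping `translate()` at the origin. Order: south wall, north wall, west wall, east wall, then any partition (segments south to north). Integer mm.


cube([3750, 150, 2450]);
translate([0, 3600, 0]) cube([3750, 150, 2450]);
translate([0, 150, 0]) cube([150, 3450, 2450]);
translate([3600, 150, 0]) cube([150, 3450, 2450]);
translate([1250, 150, 0]) cube([150, 250, 2450]);
translate([1250, 1650, 0]) cube([150, 1950, 2450]);


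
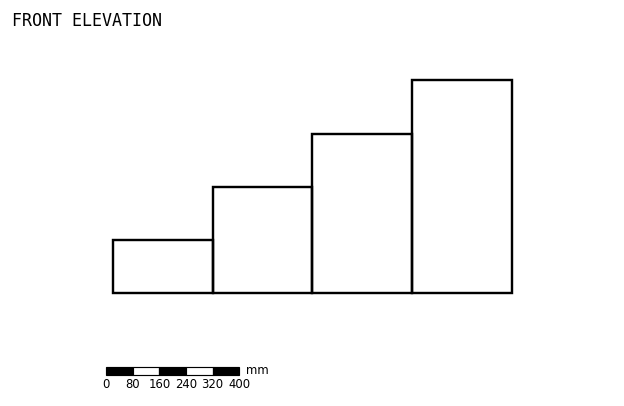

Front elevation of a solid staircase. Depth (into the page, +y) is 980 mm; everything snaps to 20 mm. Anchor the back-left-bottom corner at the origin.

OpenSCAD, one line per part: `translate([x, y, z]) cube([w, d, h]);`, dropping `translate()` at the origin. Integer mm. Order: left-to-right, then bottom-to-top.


cube([300, 980, 160]);
translate([300, 0, 0]) cube([300, 980, 320]);
translate([600, 0, 0]) cube([300, 980, 480]);
translate([900, 0, 0]) cube([300, 980, 640]);


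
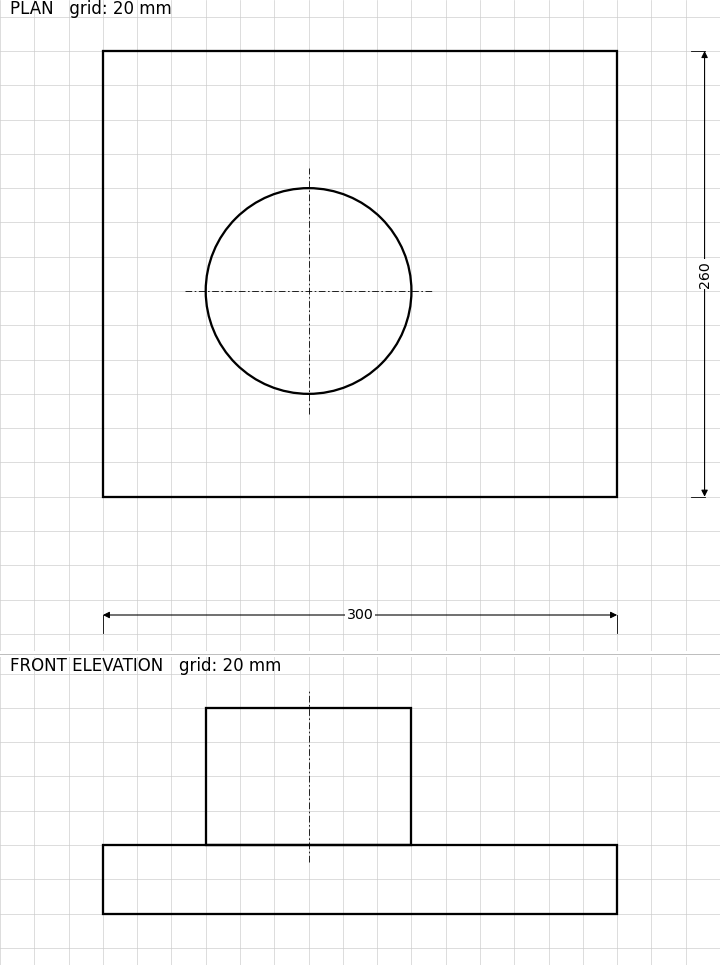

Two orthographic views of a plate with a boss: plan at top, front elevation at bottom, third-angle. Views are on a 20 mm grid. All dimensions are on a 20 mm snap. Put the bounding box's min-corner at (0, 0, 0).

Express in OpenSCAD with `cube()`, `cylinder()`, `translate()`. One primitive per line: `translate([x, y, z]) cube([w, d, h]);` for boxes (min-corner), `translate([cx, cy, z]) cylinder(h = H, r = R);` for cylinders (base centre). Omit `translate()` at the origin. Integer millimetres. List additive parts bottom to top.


cube([300, 260, 40]);
translate([120, 120, 40]) cylinder(h = 80, r = 60);
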